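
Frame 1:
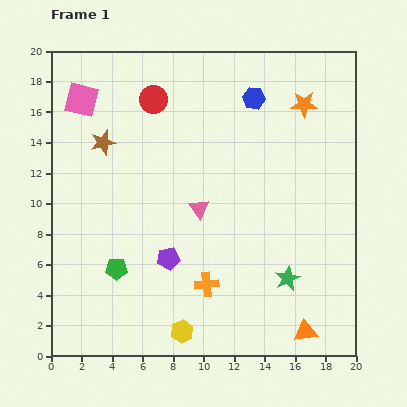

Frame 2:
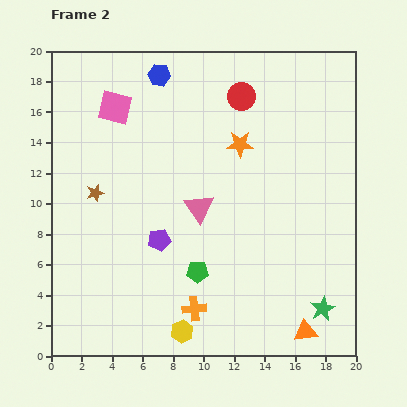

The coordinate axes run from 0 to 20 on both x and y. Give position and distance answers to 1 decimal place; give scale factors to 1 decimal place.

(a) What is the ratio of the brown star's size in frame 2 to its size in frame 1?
0.7×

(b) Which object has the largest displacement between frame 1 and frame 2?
the blue hexagon

(moved 6.4; next 5.8)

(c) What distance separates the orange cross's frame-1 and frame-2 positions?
1.8

The orange cross moved from (10.2, 4.7) to (9.4, 3.1), a distance of √(0.8² + 1.6²) ≈ 1.8.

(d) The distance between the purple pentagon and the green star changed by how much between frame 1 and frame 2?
+3.7

Distance in frame 1: 7.9. Distance in frame 2: 11.6.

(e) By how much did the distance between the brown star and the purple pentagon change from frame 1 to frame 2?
-3.5

Distance in frame 1: 8.7. Distance in frame 2: 5.2.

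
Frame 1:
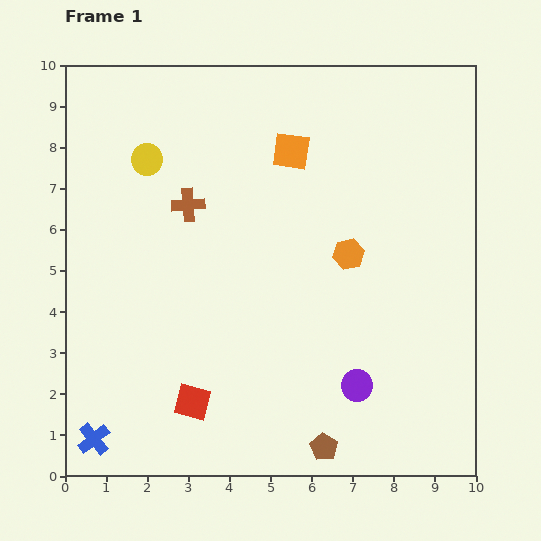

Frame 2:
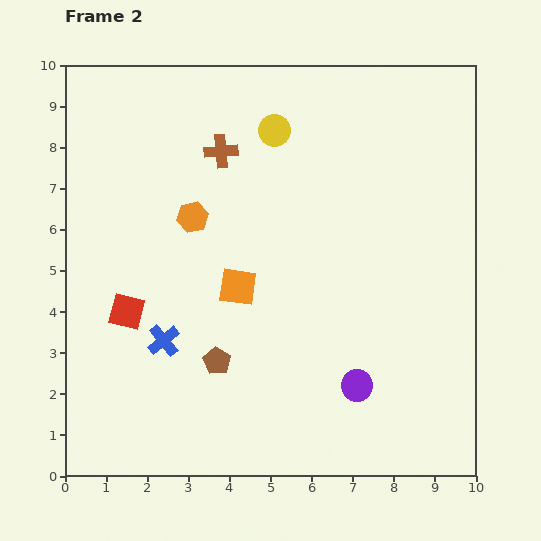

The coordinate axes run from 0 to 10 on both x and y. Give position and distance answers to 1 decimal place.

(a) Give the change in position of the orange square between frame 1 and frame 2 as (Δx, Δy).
(-1.3, -3.3)

The orange square was at (5.5, 7.9) in frame 1 and (4.2, 4.6) in frame 2.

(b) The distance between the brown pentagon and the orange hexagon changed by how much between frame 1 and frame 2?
-1.1

Distance in frame 1: 4.7. Distance in frame 2: 3.6.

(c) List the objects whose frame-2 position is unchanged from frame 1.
the purple circle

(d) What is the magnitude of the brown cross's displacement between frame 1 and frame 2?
1.5

The brown cross moved from (3.0, 6.6) to (3.8, 7.9), a distance of √(0.8² + 1.3²) ≈ 1.5.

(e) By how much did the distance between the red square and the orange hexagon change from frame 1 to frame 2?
-2.4

Distance in frame 1: 5.2. Distance in frame 2: 2.8.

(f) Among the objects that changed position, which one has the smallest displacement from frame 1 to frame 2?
the brown cross

(moved 1.5)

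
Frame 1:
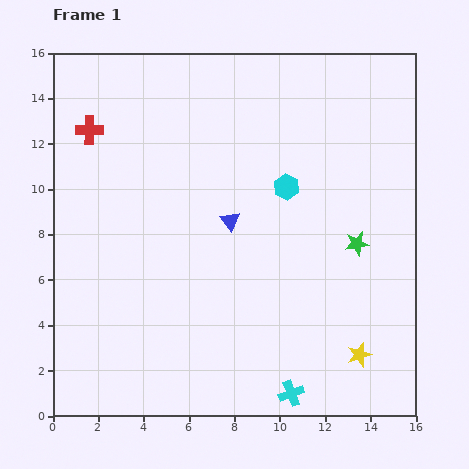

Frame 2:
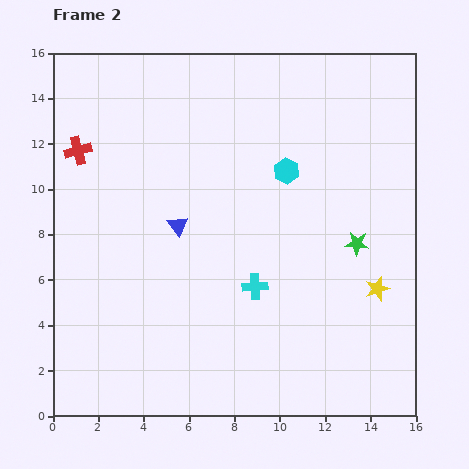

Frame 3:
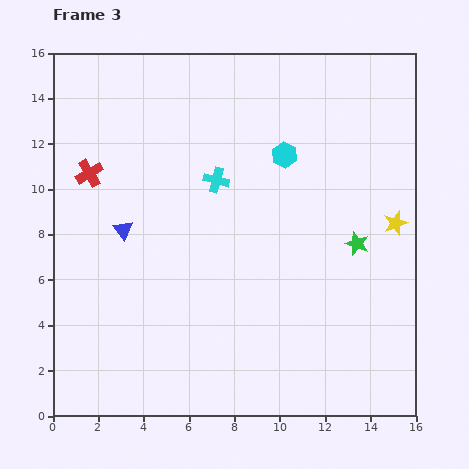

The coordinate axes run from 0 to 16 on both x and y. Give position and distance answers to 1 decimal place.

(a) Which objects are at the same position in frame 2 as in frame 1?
the green star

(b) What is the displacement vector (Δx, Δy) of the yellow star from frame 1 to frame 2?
(0.8, 2.9)

The yellow star was at (13.5, 2.7) in frame 1 and (14.3, 5.6) in frame 2.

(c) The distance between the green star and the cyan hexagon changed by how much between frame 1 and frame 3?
+1.0

Distance in frame 1: 4.0. Distance in frame 3: 5.0.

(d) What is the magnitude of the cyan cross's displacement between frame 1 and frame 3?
10.0

The cyan cross moved from (10.5, 1.0) to (7.2, 10.4), a distance of √(3.3² + 9.4²) ≈ 10.0.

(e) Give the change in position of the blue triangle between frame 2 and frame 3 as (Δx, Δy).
(-2.4, -0.2)

The blue triangle was at (5.5, 8.4) in frame 2 and (3.1, 8.2) in frame 3.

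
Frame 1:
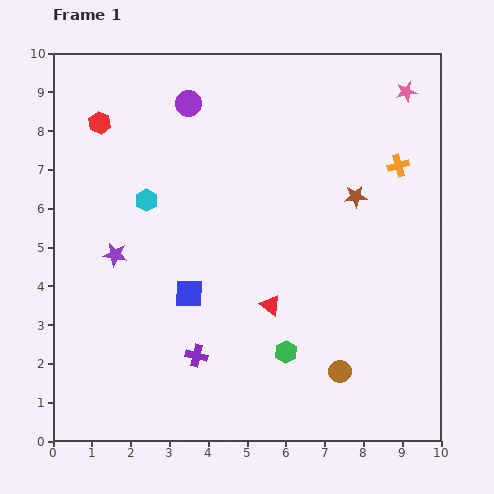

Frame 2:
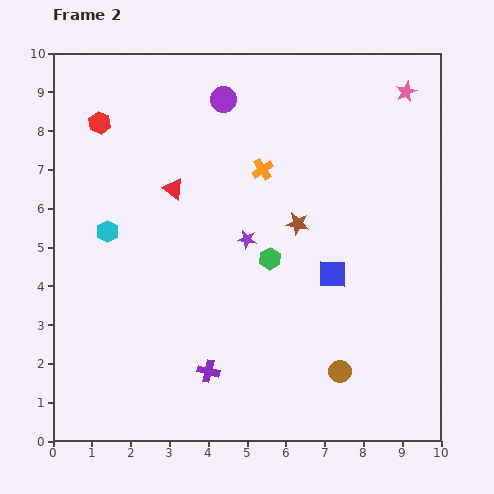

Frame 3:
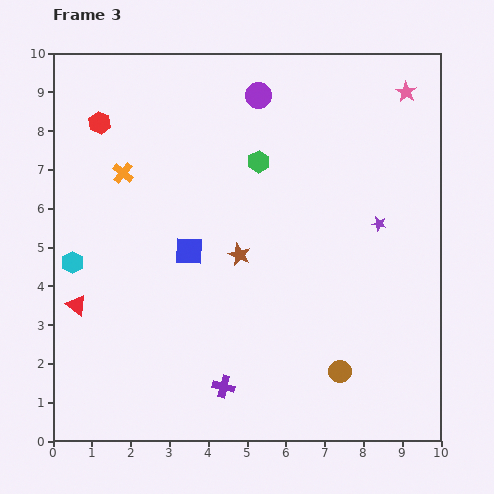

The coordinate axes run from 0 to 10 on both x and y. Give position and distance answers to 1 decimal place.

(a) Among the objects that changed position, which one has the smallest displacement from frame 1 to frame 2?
the purple cross

(moved 0.5)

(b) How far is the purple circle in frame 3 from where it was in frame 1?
1.8

The purple circle moved from (3.5, 8.7) to (5.3, 8.9), a distance of √(1.8² + 0.2²) ≈ 1.8.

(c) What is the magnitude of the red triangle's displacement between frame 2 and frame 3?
3.9

The red triangle moved from (3.1, 6.5) to (0.6, 3.5), a distance of √(2.5² + 3.0²) ≈ 3.9.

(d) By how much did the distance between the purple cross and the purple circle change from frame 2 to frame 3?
+0.6

Distance in frame 2: 7.0. Distance in frame 3: 7.6.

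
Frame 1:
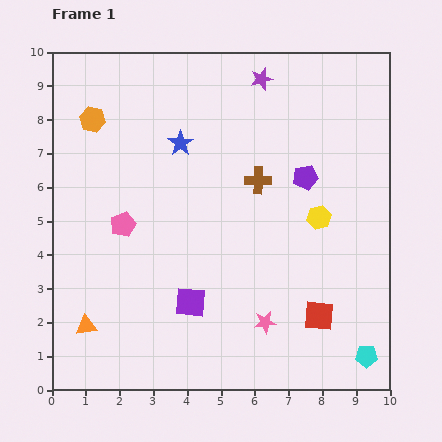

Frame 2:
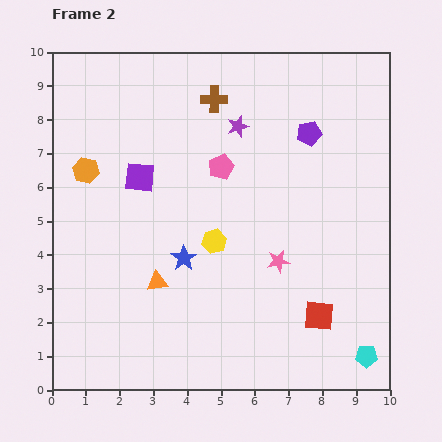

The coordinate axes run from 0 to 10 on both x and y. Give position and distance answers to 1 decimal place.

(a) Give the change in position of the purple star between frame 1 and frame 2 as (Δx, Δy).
(-0.7, -1.4)

The purple star was at (6.2, 9.2) in frame 1 and (5.5, 7.8) in frame 2.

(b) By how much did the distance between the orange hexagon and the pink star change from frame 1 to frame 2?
-1.6

Distance in frame 1: 7.9. Distance in frame 2: 6.3.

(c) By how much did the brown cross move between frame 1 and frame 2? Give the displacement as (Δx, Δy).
(-1.3, 2.4)

The brown cross was at (6.1, 6.2) in frame 1 and (4.8, 8.6) in frame 2.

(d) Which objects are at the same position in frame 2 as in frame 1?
the red square, the cyan pentagon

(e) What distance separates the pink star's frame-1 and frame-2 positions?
1.8

The pink star moved from (6.3, 2.0) to (6.7, 3.8), a distance of √(0.4² + 1.8²) ≈ 1.8.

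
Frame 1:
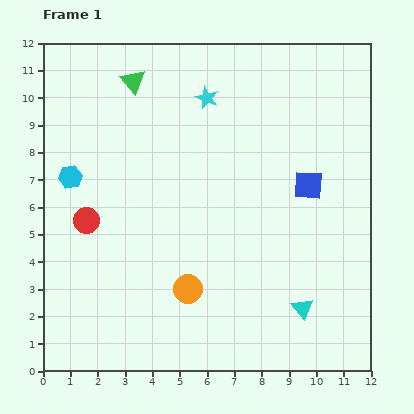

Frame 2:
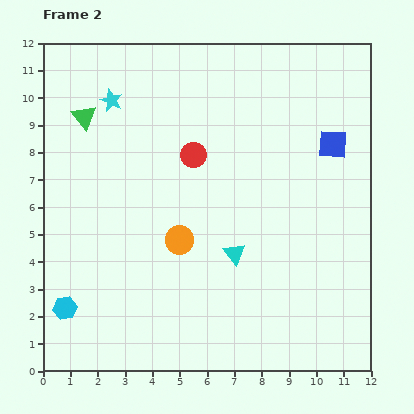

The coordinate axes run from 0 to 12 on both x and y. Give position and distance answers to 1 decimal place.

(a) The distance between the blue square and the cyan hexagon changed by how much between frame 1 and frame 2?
+2.8

Distance in frame 1: 8.7. Distance in frame 2: 11.5.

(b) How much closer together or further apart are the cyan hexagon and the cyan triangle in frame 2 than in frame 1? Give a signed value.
-3.3

Distance in frame 1: 9.8. Distance in frame 2: 6.5.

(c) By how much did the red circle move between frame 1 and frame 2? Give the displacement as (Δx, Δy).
(3.9, 2.4)

The red circle was at (1.6, 5.5) in frame 1 and (5.5, 7.9) in frame 2.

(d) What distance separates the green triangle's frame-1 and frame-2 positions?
2.2

The green triangle moved from (3.3, 10.6) to (1.5, 9.3), a distance of √(1.8² + 1.3²) ≈ 2.2.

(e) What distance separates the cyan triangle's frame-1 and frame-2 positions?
3.2

The cyan triangle moved from (9.5, 2.3) to (7.0, 4.3), a distance of √(2.5² + 2.0²) ≈ 3.2.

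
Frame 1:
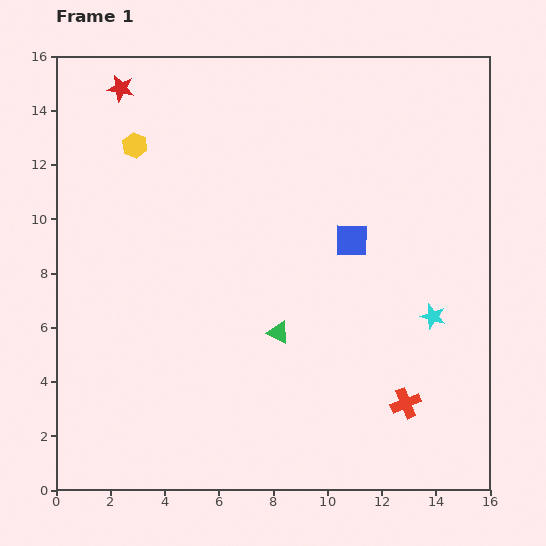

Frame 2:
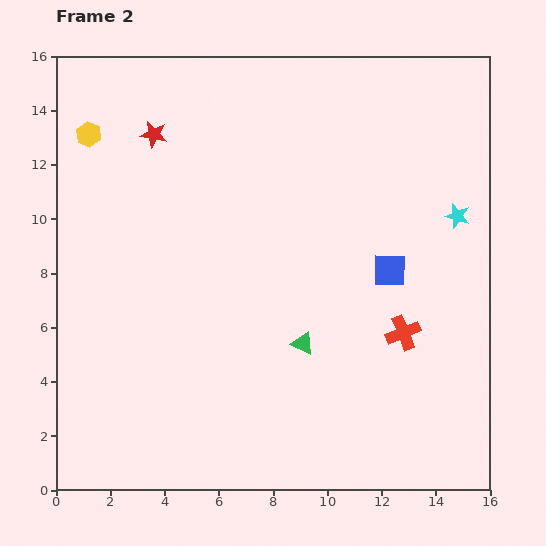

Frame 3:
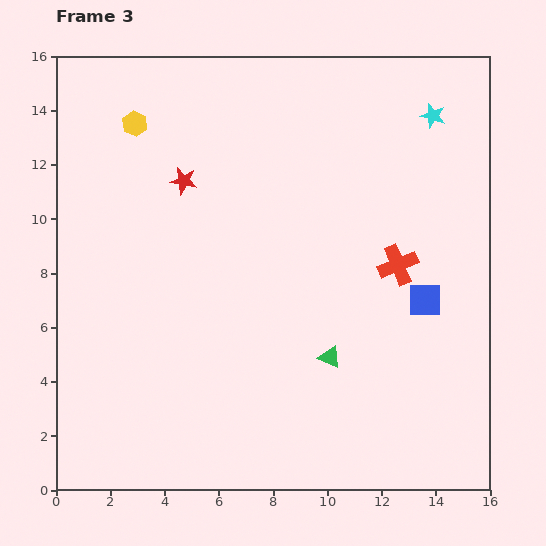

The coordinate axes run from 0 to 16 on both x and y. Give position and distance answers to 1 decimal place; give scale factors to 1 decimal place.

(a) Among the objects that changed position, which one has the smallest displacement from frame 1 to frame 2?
the green triangle

(moved 1.0)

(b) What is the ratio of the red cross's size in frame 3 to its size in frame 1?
1.3×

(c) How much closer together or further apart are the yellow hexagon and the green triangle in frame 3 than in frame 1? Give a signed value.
+2.5

Distance in frame 1: 8.7. Distance in frame 3: 11.2.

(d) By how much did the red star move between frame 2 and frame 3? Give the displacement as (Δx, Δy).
(1.1, -1.7)

The red star was at (3.6, 13.1) in frame 2 and (4.7, 11.4) in frame 3.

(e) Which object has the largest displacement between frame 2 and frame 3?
the cyan star

(moved 3.8; next 2.5)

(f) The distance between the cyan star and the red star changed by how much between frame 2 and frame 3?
-2.1

Distance in frame 2: 11.6. Distance in frame 3: 9.5.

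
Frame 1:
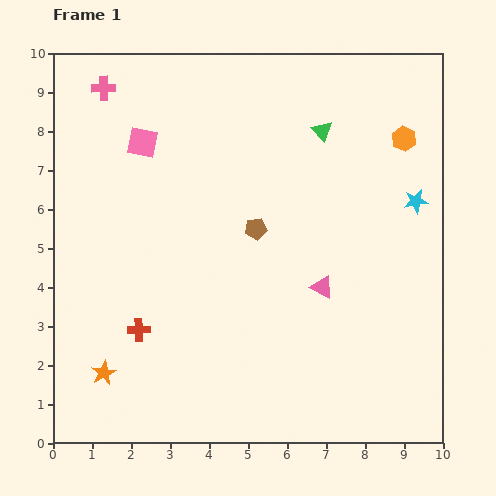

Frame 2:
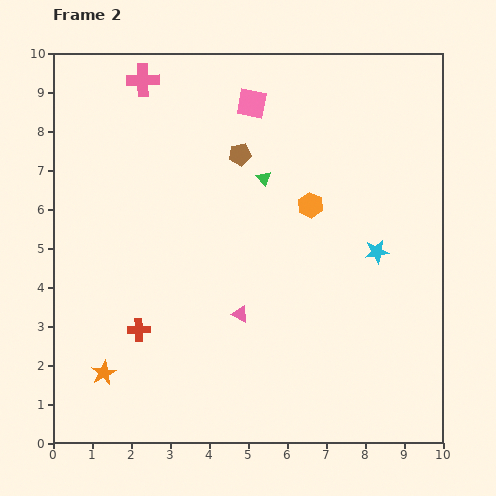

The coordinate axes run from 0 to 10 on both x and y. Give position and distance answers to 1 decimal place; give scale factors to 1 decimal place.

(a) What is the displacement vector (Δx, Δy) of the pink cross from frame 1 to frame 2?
(1.0, 0.2)

The pink cross was at (1.3, 9.1) in frame 1 and (2.3, 9.3) in frame 2.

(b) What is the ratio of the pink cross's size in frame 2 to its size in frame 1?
1.4×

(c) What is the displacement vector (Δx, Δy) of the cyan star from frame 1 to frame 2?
(-1.0, -1.3)

The cyan star was at (9.3, 6.2) in frame 1 and (8.3, 4.9) in frame 2.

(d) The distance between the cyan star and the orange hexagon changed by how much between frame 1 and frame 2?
+0.5

Distance in frame 1: 1.6. Distance in frame 2: 2.1.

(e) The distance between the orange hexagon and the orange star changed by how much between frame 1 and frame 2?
-3.0

Distance in frame 1: 9.8. Distance in frame 2: 6.8.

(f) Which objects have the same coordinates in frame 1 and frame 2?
the red cross, the orange star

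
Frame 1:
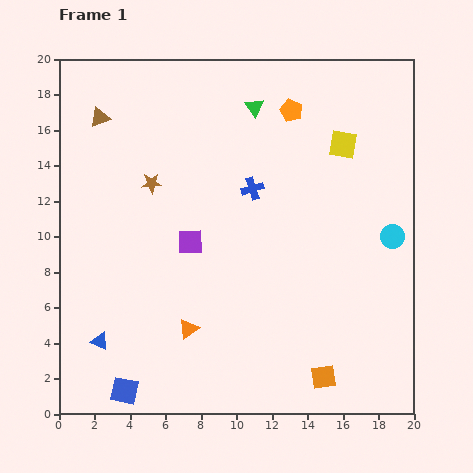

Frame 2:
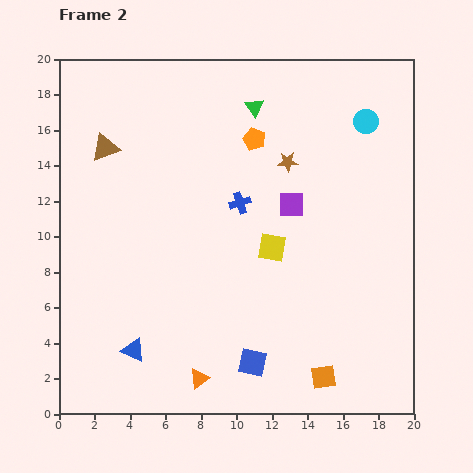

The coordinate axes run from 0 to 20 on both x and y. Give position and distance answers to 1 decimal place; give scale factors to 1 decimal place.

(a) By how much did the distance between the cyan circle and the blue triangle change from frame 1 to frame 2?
+0.9

Distance in frame 1: 17.5. Distance in frame 2: 18.4.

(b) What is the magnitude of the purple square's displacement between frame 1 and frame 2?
6.1

The purple square moved from (7.4, 9.7) to (13.1, 11.8), a distance of √(5.7² + 2.1²) ≈ 6.1.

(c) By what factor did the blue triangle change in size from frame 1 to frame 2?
1.4×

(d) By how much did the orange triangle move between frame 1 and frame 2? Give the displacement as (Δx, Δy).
(0.6, -2.8)

The orange triangle was at (7.3, 4.8) in frame 1 and (7.9, 2.0) in frame 2.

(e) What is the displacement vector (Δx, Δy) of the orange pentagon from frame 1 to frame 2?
(-2.1, -1.6)

The orange pentagon was at (13.1, 17.1) in frame 1 and (11.0, 15.5) in frame 2.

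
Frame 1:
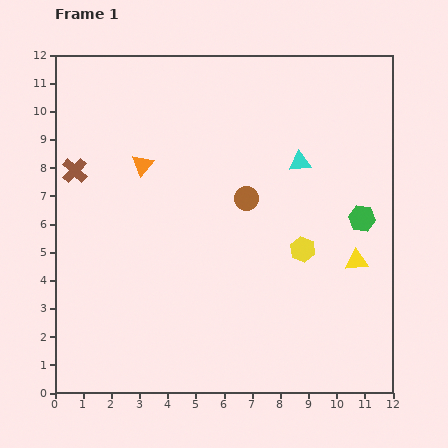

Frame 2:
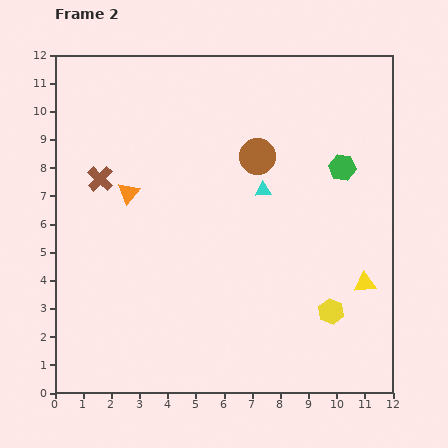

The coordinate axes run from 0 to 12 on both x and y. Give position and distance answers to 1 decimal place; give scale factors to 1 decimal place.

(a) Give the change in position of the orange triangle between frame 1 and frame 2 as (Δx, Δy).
(-0.5, -1.0)

The orange triangle was at (3.1, 8.1) in frame 1 and (2.6, 7.1) in frame 2.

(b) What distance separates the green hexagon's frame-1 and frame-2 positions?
1.9

The green hexagon moved from (10.9, 6.2) to (10.2, 8.0), a distance of √(0.7² + 1.8²) ≈ 1.9.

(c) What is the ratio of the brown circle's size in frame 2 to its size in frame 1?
1.5×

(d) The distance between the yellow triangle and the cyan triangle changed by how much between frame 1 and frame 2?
+0.9

Distance in frame 1: 4.0. Distance in frame 2: 4.9.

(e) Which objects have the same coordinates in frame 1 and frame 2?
none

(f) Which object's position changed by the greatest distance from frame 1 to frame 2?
the yellow hexagon

(moved 2.4; next 1.9)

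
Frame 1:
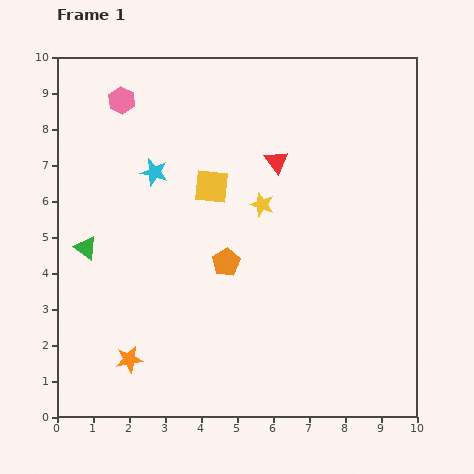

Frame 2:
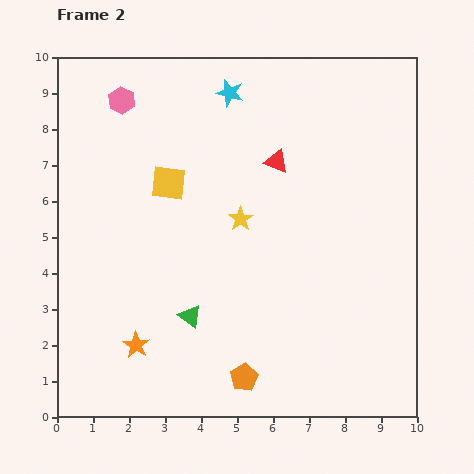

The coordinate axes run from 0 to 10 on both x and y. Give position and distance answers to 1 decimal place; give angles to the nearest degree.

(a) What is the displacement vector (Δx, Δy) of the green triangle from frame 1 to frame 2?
(2.9, -1.9)

The green triangle was at (0.8, 4.7) in frame 1 and (3.7, 2.8) in frame 2.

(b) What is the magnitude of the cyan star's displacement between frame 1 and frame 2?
3.0

The cyan star moved from (2.7, 6.8) to (4.8, 9.0), a distance of √(2.1² + 2.2²) ≈ 3.0.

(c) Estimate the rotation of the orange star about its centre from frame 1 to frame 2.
30° counter-clockwise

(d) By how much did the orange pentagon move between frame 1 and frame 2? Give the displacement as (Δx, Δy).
(0.5, -3.2)

The orange pentagon was at (4.7, 4.3) in frame 1 and (5.2, 1.1) in frame 2.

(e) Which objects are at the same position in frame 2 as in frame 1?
the red triangle, the pink hexagon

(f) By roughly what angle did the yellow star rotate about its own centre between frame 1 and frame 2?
19° clockwise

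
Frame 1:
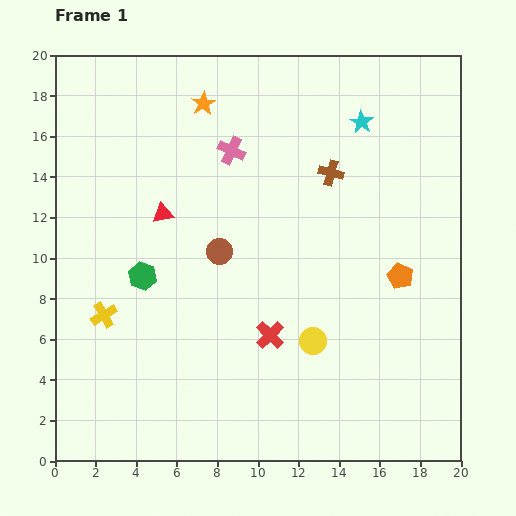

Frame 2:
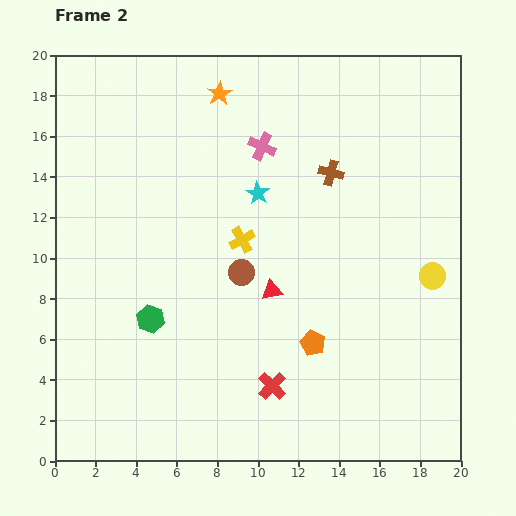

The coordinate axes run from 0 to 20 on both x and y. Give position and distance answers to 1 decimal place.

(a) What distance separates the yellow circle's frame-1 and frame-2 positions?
6.7

The yellow circle moved from (12.7, 5.9) to (18.6, 9.1), a distance of √(5.9² + 3.2²) ≈ 6.7.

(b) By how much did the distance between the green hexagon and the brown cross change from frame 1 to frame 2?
+0.8

Distance in frame 1: 10.6. Distance in frame 2: 11.4.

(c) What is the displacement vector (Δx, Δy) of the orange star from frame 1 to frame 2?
(0.8, 0.5)

The orange star was at (7.3, 17.6) in frame 1 and (8.1, 18.1) in frame 2.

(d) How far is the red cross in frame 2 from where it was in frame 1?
2.5

The red cross moved from (10.6, 6.2) to (10.7, 3.7), a distance of √(0.1² + 2.5²) ≈ 2.5.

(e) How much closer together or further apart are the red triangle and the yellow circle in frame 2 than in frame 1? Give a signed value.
-1.8

Distance in frame 1: 9.7. Distance in frame 2: 7.9.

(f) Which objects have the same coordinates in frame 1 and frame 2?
the brown cross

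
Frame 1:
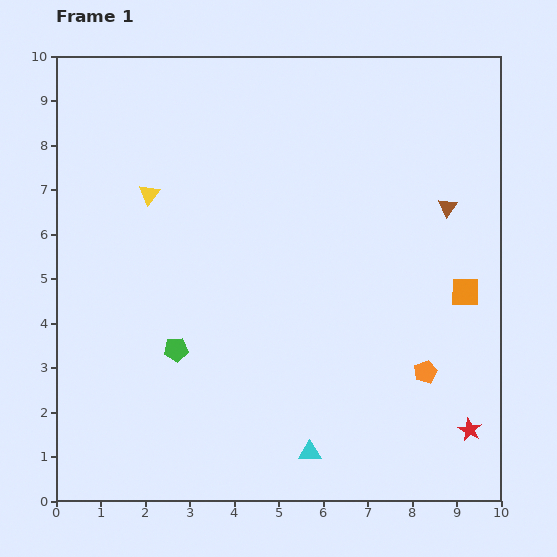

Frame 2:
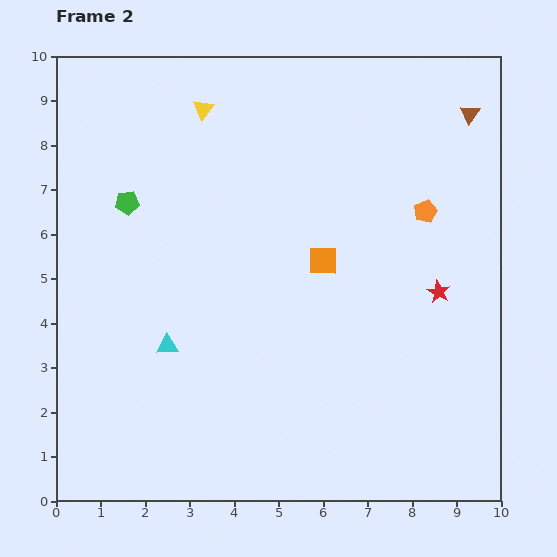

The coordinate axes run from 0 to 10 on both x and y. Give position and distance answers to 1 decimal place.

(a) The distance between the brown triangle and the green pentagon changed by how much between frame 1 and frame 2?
+1.1

Distance in frame 1: 6.9. Distance in frame 2: 8.0.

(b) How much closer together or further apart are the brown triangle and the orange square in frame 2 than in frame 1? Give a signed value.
+2.8

Distance in frame 1: 1.9. Distance in frame 2: 4.7.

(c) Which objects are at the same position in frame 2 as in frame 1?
none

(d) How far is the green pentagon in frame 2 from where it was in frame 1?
3.5

The green pentagon moved from (2.7, 3.4) to (1.6, 6.7), a distance of √(1.1² + 3.3²) ≈ 3.5.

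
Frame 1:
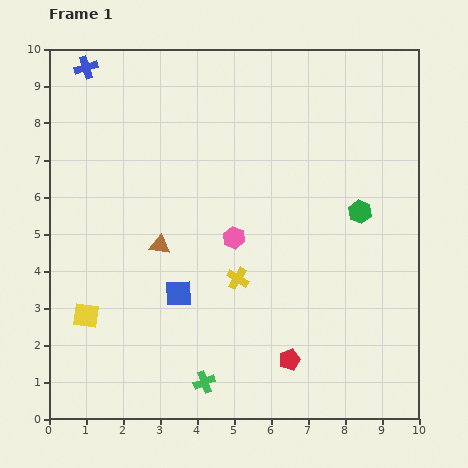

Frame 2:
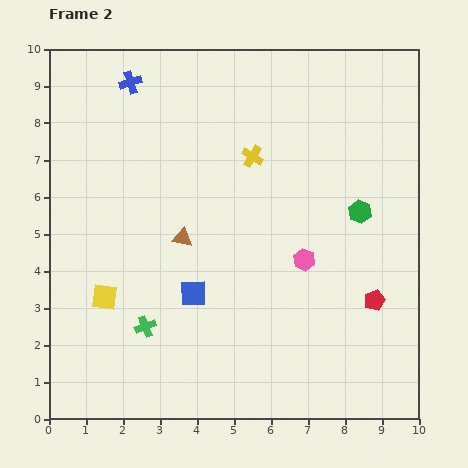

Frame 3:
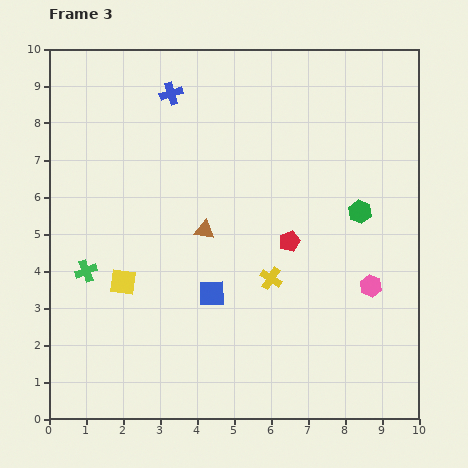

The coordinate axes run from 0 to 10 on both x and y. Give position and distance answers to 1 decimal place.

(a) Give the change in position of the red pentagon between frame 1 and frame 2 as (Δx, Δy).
(2.3, 1.6)

The red pentagon was at (6.5, 1.6) in frame 1 and (8.8, 3.2) in frame 2.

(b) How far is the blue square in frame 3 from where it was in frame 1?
0.9

The blue square moved from (3.5, 3.4) to (4.4, 3.4), a distance of √(0.9² + 0.0²) ≈ 0.9.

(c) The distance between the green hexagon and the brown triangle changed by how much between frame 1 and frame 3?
-1.3

Distance in frame 1: 5.5. Distance in frame 3: 4.2.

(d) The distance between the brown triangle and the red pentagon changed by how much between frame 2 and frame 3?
-3.2

Distance in frame 2: 5.5. Distance in frame 3: 2.3.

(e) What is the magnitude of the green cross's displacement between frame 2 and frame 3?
2.2

The green cross moved from (2.6, 2.5) to (1.0, 4.0), a distance of √(1.6² + 1.5²) ≈ 2.2.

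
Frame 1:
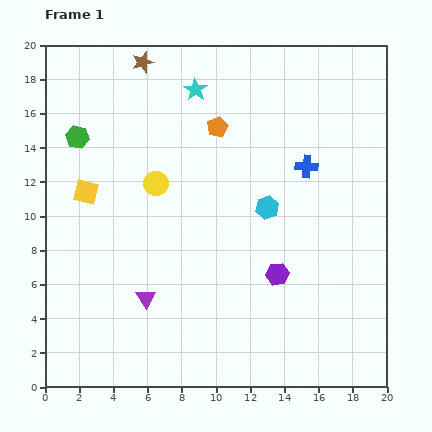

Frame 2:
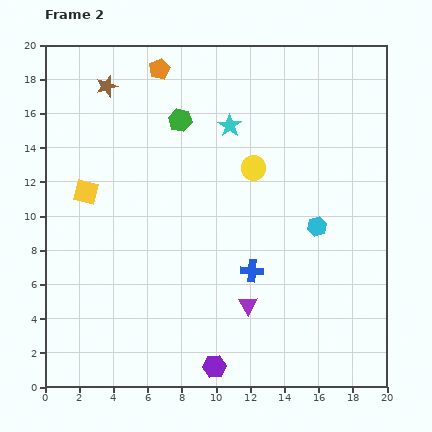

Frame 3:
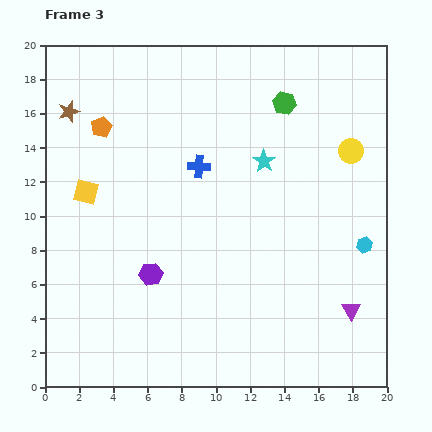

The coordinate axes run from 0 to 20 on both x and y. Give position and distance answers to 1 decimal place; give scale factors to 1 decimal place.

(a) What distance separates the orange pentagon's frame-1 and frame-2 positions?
4.8

The orange pentagon moved from (10.1, 15.2) to (6.7, 18.6), a distance of √(3.4² + 3.4²) ≈ 4.8.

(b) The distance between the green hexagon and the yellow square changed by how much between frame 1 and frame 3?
+9.5

Distance in frame 1: 3.2. Distance in frame 3: 12.7.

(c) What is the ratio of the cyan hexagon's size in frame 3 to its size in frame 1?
0.7×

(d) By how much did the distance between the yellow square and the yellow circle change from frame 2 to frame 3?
+5.8

Distance in frame 2: 9.9. Distance in frame 3: 15.7.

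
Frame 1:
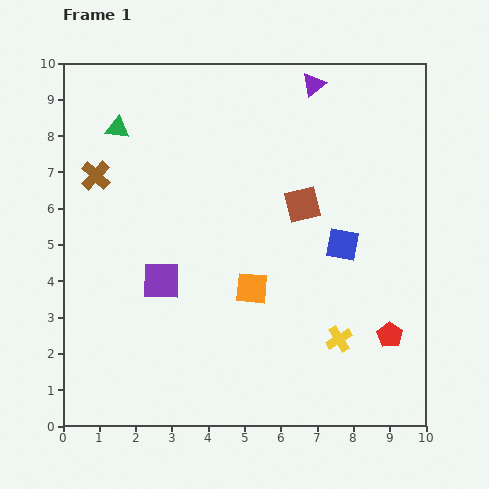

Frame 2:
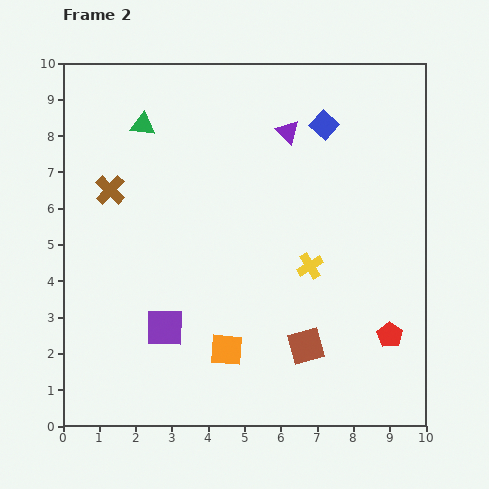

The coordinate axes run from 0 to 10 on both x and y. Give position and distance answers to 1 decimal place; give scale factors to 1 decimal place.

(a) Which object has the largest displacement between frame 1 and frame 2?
the brown square

(moved 3.9; next 3.3)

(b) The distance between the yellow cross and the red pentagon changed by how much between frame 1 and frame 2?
+1.5

Distance in frame 1: 1.4. Distance in frame 2: 2.9.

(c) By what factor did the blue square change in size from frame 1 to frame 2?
0.8×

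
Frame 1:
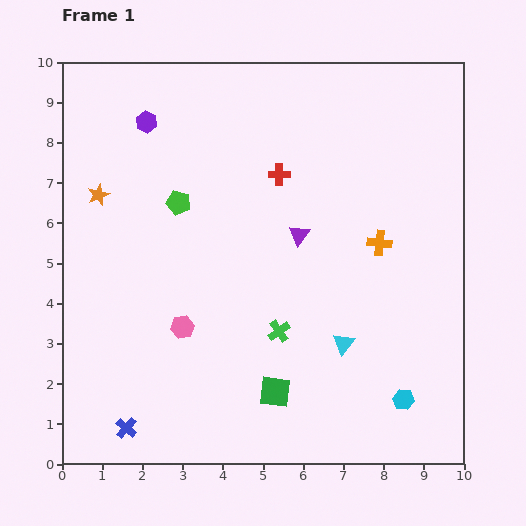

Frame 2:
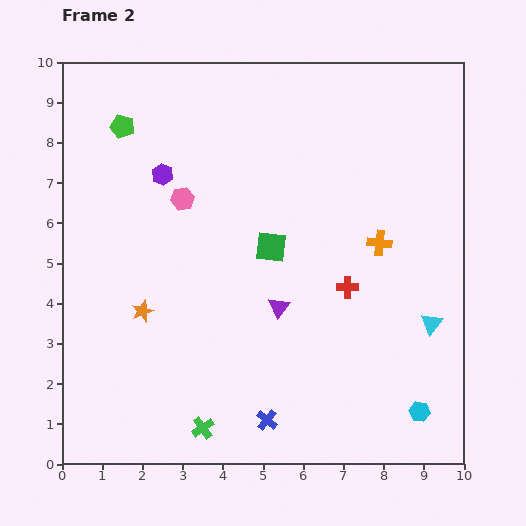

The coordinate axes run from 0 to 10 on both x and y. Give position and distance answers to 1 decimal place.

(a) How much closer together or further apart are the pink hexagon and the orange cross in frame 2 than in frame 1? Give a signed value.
-0.3

Distance in frame 1: 5.3. Distance in frame 2: 5.0.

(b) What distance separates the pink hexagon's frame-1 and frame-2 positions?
3.2

The pink hexagon moved from (3.0, 3.4) to (3.0, 6.6), a distance of √(0.0² + 3.2²) ≈ 3.2.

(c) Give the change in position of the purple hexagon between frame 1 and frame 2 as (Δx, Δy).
(0.4, -1.3)

The purple hexagon was at (2.1, 8.5) in frame 1 and (2.5, 7.2) in frame 2.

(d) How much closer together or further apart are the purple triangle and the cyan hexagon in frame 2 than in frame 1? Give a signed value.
-0.5

Distance in frame 1: 4.9. Distance in frame 2: 4.4.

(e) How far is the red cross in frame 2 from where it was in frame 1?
3.3

The red cross moved from (5.4, 7.2) to (7.1, 4.4), a distance of √(1.7² + 2.8²) ≈ 3.3.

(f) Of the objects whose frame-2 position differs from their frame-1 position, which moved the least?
the cyan hexagon

(moved 0.5)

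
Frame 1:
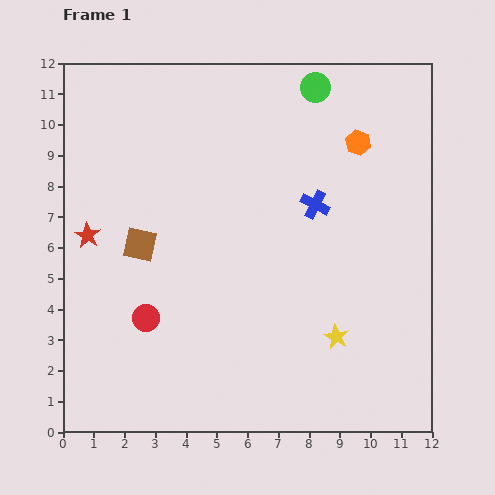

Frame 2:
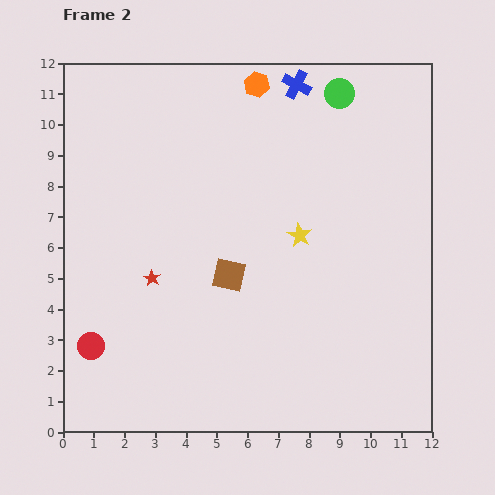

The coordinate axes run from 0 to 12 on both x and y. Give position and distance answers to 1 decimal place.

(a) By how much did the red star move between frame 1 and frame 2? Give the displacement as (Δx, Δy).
(2.1, -1.4)

The red star was at (0.8, 6.4) in frame 1 and (2.9, 5.0) in frame 2.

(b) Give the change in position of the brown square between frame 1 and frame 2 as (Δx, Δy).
(2.9, -1.0)

The brown square was at (2.5, 6.1) in frame 1 and (5.4, 5.1) in frame 2.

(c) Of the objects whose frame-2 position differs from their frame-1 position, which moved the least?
the green circle

(moved 0.8)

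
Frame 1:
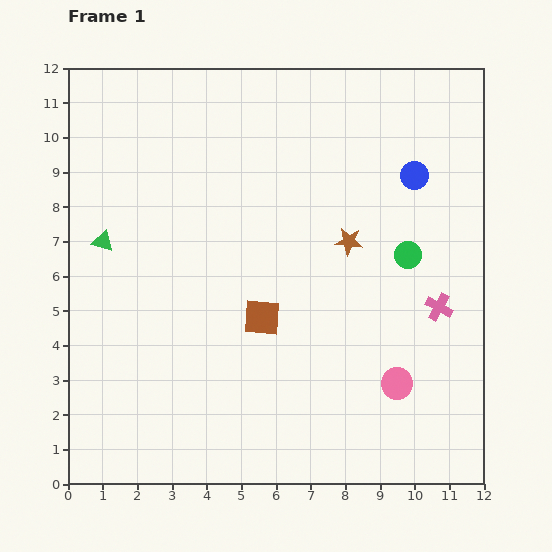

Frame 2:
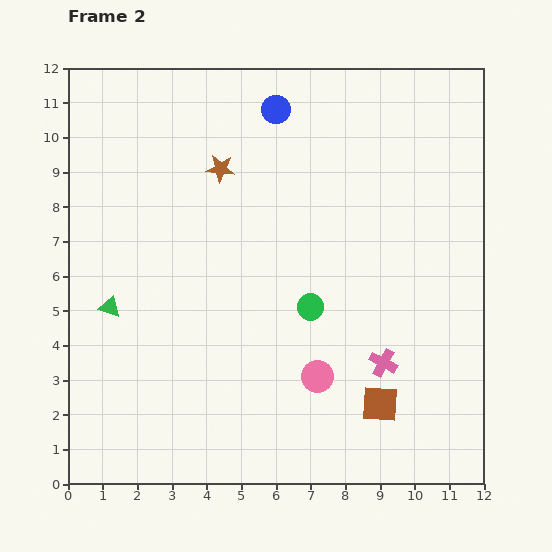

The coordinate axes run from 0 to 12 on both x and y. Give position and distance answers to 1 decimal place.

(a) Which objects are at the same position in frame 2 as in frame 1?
none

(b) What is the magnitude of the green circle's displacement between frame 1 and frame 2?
3.2

The green circle moved from (9.8, 6.6) to (7.0, 5.1), a distance of √(2.8² + 1.5²) ≈ 3.2.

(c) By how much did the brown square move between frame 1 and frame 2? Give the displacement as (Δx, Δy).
(3.4, -2.5)

The brown square was at (5.6, 4.8) in frame 1 and (9.0, 2.3) in frame 2.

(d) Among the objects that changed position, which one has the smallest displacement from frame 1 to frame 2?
the green triangle

(moved 1.9)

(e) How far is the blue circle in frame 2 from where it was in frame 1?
4.4

The blue circle moved from (10.0, 8.9) to (6.0, 10.8), a distance of √(4.0² + 1.9²) ≈ 4.4.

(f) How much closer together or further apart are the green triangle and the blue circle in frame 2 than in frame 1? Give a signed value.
-1.7

Distance in frame 1: 9.2. Distance in frame 2: 7.5.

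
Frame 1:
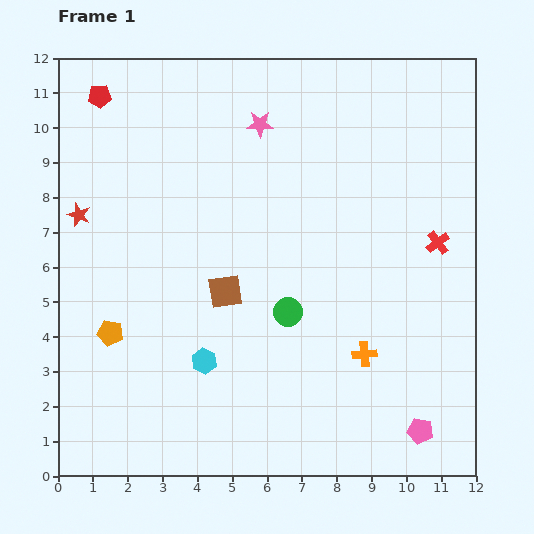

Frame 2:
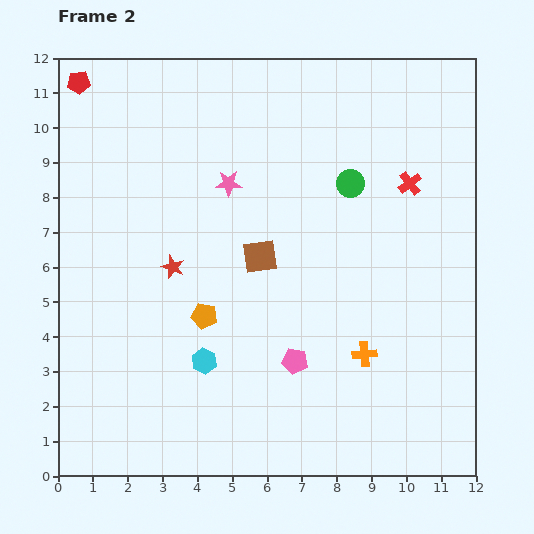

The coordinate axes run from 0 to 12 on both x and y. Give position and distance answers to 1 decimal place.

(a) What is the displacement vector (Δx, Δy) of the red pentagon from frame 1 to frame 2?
(-0.6, 0.4)

The red pentagon was at (1.2, 10.9) in frame 1 and (0.6, 11.3) in frame 2.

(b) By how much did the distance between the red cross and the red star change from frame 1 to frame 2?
-3.1

Distance in frame 1: 10.3. Distance in frame 2: 7.2.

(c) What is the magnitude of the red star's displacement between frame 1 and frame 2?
3.1

The red star moved from (0.6, 7.5) to (3.3, 6.0), a distance of √(2.7² + 1.5²) ≈ 3.1.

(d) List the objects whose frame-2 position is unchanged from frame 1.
the cyan hexagon, the orange cross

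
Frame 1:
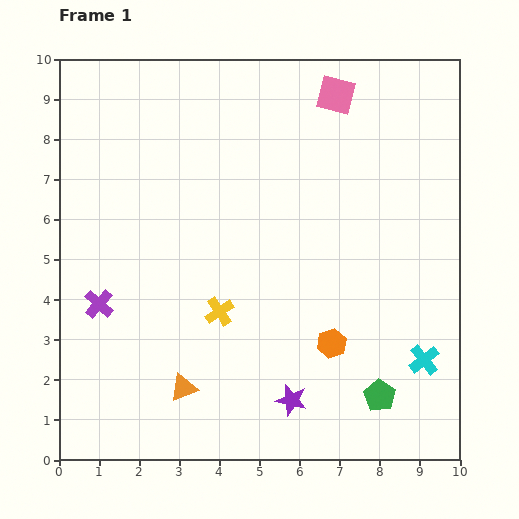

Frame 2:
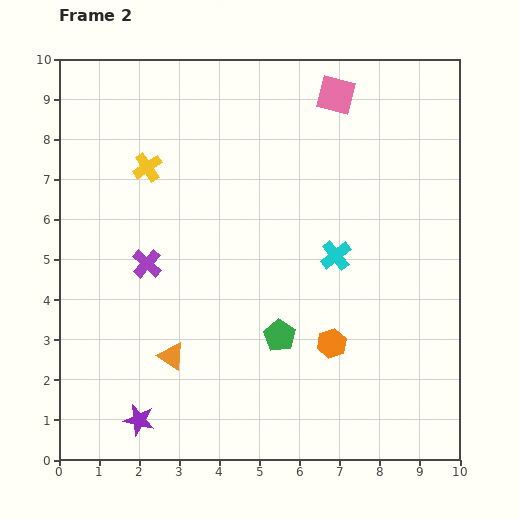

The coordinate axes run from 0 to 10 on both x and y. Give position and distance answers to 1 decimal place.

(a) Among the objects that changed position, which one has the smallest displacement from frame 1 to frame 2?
the orange triangle

(moved 0.9)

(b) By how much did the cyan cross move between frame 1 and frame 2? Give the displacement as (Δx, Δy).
(-2.2, 2.6)

The cyan cross was at (9.1, 2.5) in frame 1 and (6.9, 5.1) in frame 2.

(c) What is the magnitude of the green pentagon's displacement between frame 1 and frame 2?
2.9

The green pentagon moved from (8.0, 1.6) to (5.5, 3.1), a distance of √(2.5² + 1.5²) ≈ 2.9.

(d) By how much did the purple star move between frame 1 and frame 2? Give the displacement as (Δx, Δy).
(-3.8, -0.5)

The purple star was at (5.8, 1.5) in frame 1 and (2.0, 1.0) in frame 2.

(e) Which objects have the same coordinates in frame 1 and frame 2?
the orange hexagon, the pink square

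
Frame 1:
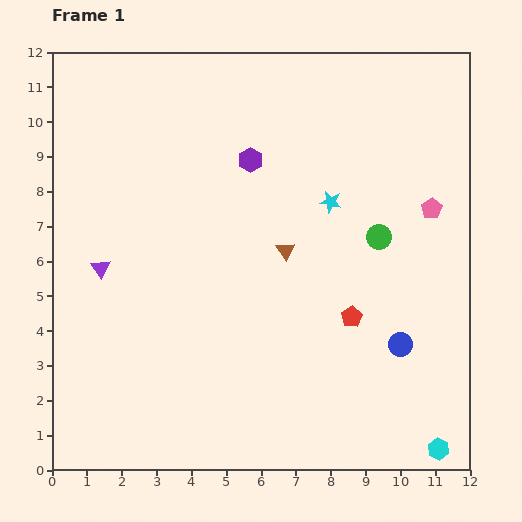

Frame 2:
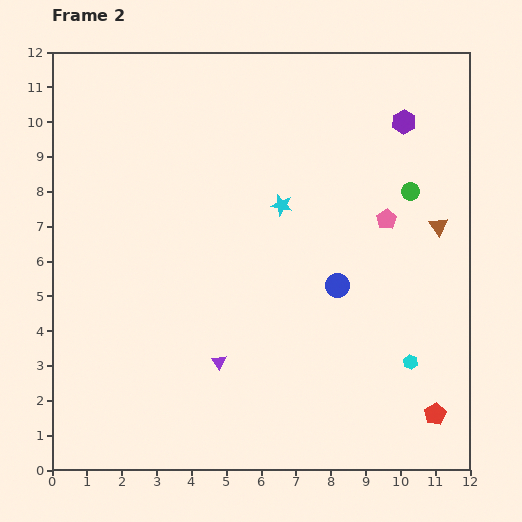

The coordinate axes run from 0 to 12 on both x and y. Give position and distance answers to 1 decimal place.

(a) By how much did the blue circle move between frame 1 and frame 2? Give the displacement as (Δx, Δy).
(-1.8, 1.7)

The blue circle was at (10.0, 3.6) in frame 1 and (8.2, 5.3) in frame 2.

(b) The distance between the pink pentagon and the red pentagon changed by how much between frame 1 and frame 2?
+1.9

Distance in frame 1: 3.9. Distance in frame 2: 5.8.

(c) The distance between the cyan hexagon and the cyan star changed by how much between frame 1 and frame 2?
-1.9

Distance in frame 1: 7.7. Distance in frame 2: 5.8.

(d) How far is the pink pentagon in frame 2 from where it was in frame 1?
1.3

The pink pentagon moved from (10.9, 7.5) to (9.6, 7.2), a distance of √(1.3² + 0.3²) ≈ 1.3.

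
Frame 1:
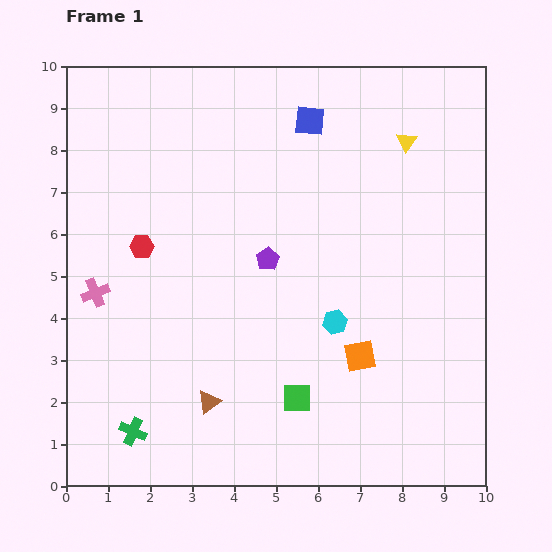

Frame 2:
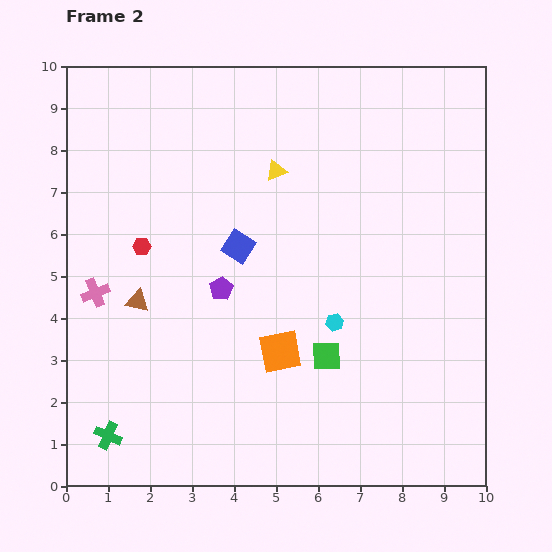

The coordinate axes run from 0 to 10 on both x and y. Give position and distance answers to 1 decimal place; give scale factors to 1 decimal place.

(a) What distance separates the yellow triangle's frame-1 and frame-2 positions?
3.2

The yellow triangle moved from (8.1, 8.2) to (5.0, 7.5), a distance of √(3.1² + 0.7²) ≈ 3.2.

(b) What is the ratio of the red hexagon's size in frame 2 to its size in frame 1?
0.8×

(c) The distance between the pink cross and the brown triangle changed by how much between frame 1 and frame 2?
-2.7

Distance in frame 1: 3.7. Distance in frame 2: 1.0.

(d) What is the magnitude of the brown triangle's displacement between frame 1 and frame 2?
2.9

The brown triangle moved from (3.4, 2.0) to (1.7, 4.4), a distance of √(1.7² + 2.4²) ≈ 2.9.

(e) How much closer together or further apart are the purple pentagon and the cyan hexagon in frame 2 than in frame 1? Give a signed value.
+0.6

Distance in frame 1: 2.2. Distance in frame 2: 2.8.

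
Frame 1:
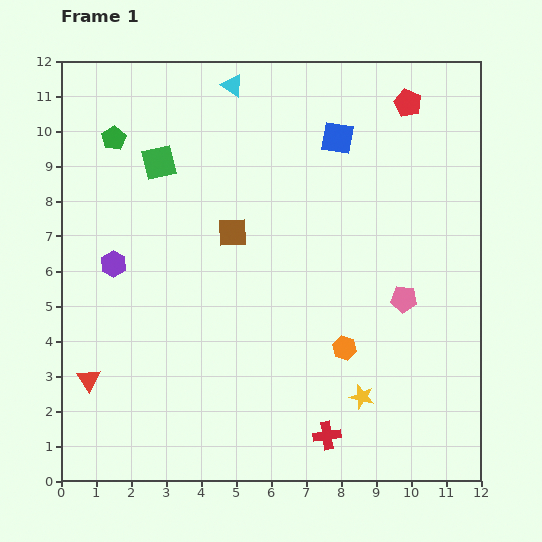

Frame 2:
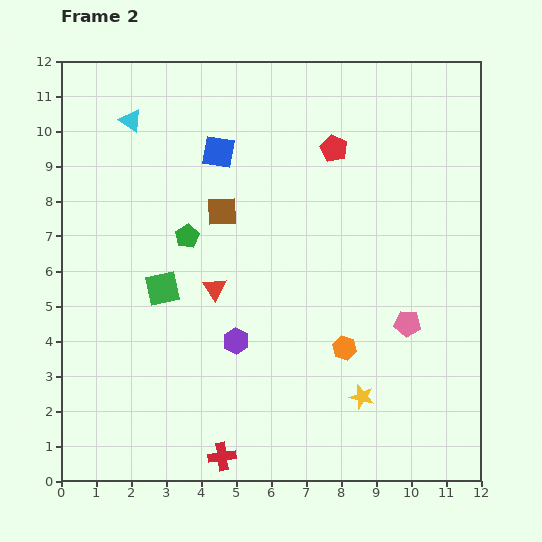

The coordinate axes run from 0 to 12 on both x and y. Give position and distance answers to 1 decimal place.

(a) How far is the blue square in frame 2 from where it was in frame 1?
3.4

The blue square moved from (7.9, 9.8) to (4.5, 9.4), a distance of √(3.4² + 0.4²) ≈ 3.4.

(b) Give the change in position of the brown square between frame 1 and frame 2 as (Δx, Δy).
(-0.3, 0.6)

The brown square was at (4.9, 7.1) in frame 1 and (4.6, 7.7) in frame 2.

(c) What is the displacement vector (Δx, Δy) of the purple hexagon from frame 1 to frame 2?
(3.5, -2.2)

The purple hexagon was at (1.5, 6.2) in frame 1 and (5.0, 4.0) in frame 2.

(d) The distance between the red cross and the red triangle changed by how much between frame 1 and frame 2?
-2.2

Distance in frame 1: 7.0. Distance in frame 2: 4.8.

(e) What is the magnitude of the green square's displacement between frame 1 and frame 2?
3.6

The green square moved from (2.8, 9.1) to (2.9, 5.5), a distance of √(0.1² + 3.6²) ≈ 3.6.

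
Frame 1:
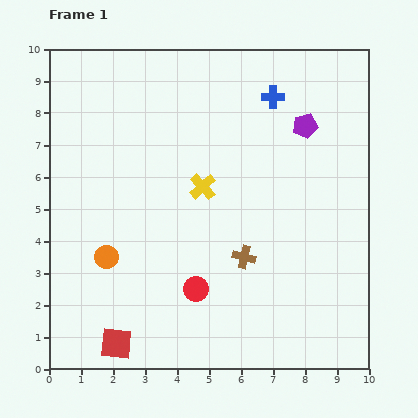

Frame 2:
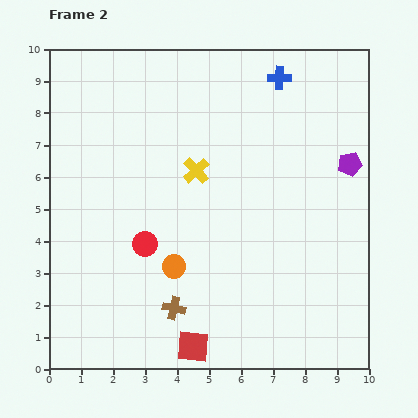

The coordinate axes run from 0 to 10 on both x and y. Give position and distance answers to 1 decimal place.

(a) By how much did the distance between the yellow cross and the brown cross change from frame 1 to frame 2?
+1.8

Distance in frame 1: 2.6. Distance in frame 2: 4.4.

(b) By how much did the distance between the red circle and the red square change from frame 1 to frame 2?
+0.5

Distance in frame 1: 3.0. Distance in frame 2: 3.5.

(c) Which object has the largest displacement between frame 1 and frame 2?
the brown cross

(moved 2.7; next 2.4)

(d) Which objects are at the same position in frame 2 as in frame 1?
none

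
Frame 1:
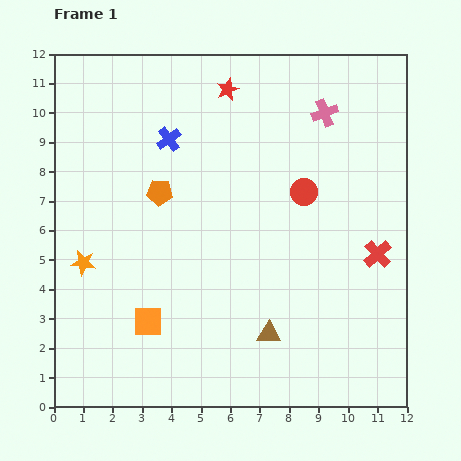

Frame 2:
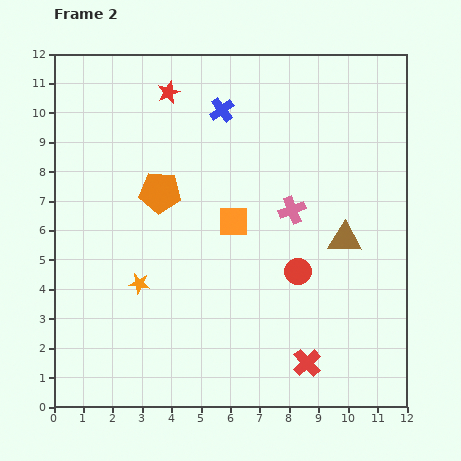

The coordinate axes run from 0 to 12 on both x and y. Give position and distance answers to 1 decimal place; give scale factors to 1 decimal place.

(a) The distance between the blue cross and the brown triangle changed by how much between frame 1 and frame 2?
-1.3

Distance in frame 1: 7.4. Distance in frame 2: 6.1.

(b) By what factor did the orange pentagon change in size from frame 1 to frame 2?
1.6×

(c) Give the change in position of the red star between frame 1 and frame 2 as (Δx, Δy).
(-2.0, -0.1)

The red star was at (5.9, 10.8) in frame 1 and (3.9, 10.7) in frame 2.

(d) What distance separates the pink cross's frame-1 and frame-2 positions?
3.5

The pink cross moved from (9.2, 10.0) to (8.1, 6.7), a distance of √(1.1² + 3.3²) ≈ 3.5.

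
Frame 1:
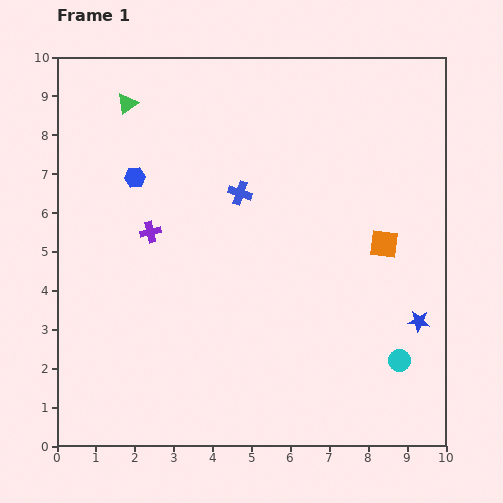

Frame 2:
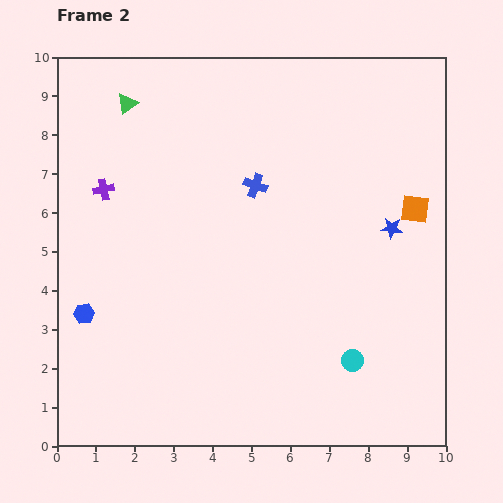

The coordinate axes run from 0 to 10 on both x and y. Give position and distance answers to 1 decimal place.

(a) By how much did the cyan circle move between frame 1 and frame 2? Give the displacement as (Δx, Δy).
(-1.2, 0.0)

The cyan circle was at (8.8, 2.2) in frame 1 and (7.6, 2.2) in frame 2.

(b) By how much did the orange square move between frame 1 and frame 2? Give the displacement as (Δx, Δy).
(0.8, 0.9)

The orange square was at (8.4, 5.2) in frame 1 and (9.2, 6.1) in frame 2.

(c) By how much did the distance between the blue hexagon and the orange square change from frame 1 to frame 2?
+2.3

Distance in frame 1: 6.6. Distance in frame 2: 8.9.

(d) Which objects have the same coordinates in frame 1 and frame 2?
the green triangle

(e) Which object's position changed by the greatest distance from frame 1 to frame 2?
the blue hexagon

(moved 3.7; next 2.5)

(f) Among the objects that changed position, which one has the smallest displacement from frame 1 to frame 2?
the blue cross

(moved 0.4)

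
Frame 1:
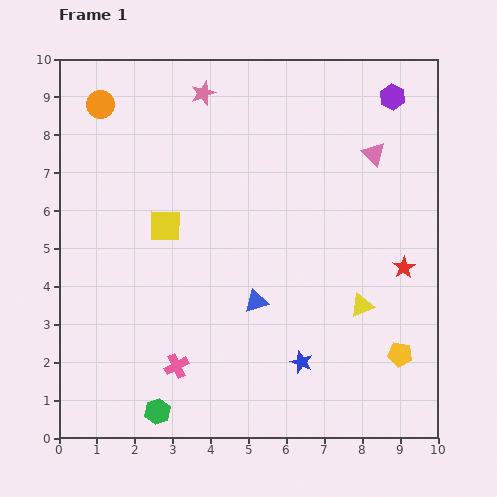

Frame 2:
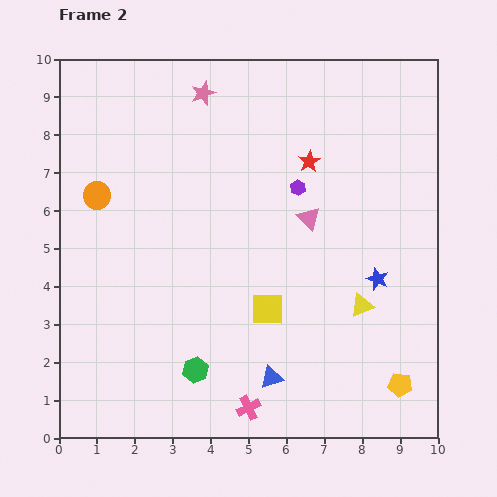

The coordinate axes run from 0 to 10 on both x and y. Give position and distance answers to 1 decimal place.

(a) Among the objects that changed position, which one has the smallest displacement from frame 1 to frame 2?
the yellow pentagon

(moved 0.8)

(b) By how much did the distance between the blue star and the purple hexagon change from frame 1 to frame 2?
-4.2

Distance in frame 1: 7.4. Distance in frame 2: 3.2.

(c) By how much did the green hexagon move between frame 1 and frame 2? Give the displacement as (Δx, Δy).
(1.0, 1.1)

The green hexagon was at (2.6, 0.7) in frame 1 and (3.6, 1.8) in frame 2.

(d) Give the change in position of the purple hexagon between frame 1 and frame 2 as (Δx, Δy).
(-2.5, -2.4)

The purple hexagon was at (8.8, 9.0) in frame 1 and (6.3, 6.6) in frame 2.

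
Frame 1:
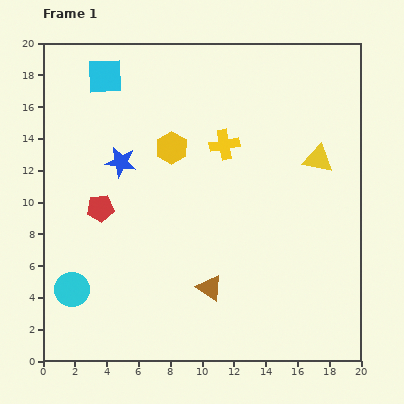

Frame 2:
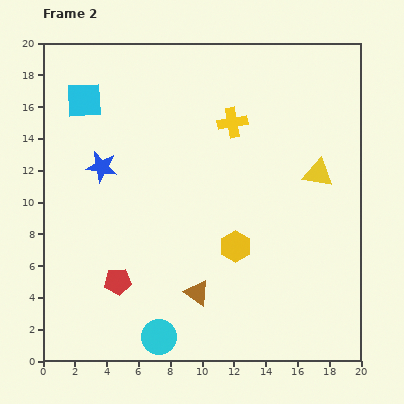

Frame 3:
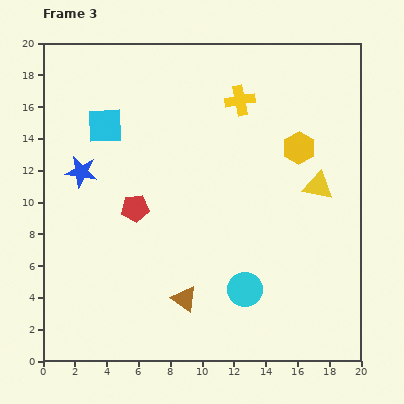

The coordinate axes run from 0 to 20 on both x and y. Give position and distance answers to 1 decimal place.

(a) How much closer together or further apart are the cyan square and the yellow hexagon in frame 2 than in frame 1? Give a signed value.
+7.0

Distance in frame 1: 6.2. Distance in frame 2: 13.2.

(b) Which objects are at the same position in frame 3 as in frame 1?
none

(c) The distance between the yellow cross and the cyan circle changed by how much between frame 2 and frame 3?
-2.4

Distance in frame 2: 14.3. Distance in frame 3: 11.9.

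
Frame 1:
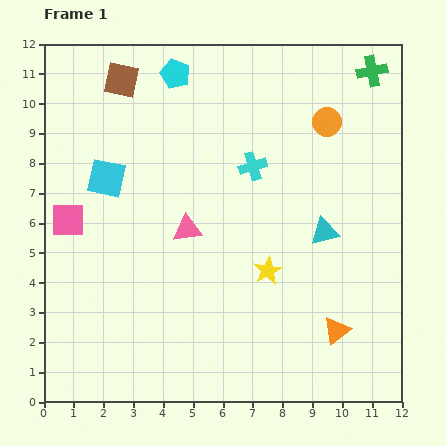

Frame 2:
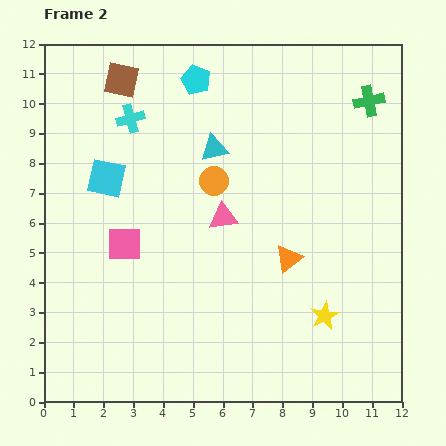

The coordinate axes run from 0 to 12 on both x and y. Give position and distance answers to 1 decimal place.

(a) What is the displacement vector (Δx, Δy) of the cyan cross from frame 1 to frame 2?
(-4.1, 1.6)

The cyan cross was at (7.0, 7.9) in frame 1 and (2.9, 9.5) in frame 2.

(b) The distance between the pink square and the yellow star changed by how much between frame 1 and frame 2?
+0.2

Distance in frame 1: 6.9. Distance in frame 2: 7.1.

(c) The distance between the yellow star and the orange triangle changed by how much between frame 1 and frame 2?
-0.8

Distance in frame 1: 3.0. Distance in frame 2: 2.2.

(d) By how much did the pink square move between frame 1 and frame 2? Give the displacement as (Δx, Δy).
(1.9, -0.8)

The pink square was at (0.8, 6.1) in frame 1 and (2.7, 5.3) in frame 2.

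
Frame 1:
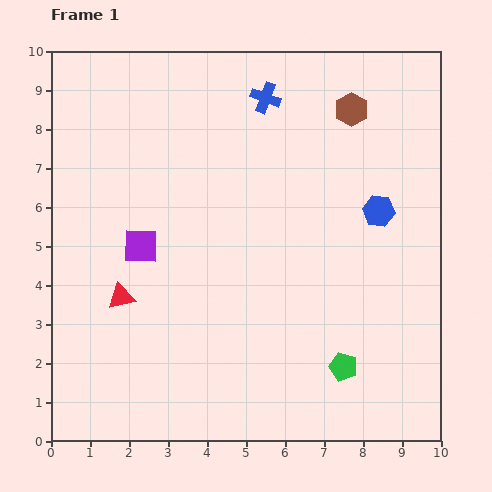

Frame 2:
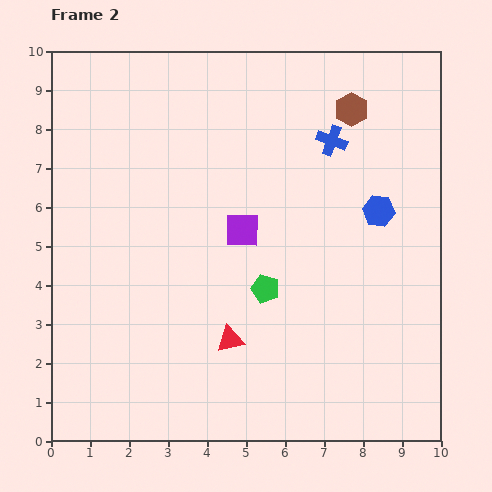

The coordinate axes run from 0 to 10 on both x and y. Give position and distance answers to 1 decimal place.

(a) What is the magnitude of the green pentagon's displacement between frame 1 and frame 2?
2.8

The green pentagon moved from (7.5, 1.9) to (5.5, 3.9), a distance of √(2.0² + 2.0²) ≈ 2.8.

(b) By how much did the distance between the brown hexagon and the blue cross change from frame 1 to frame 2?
-1.3

Distance in frame 1: 2.2. Distance in frame 2: 0.9.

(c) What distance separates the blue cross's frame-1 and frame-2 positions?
2.0

The blue cross moved from (5.5, 8.8) to (7.2, 7.7), a distance of √(1.7² + 1.1²) ≈ 2.0.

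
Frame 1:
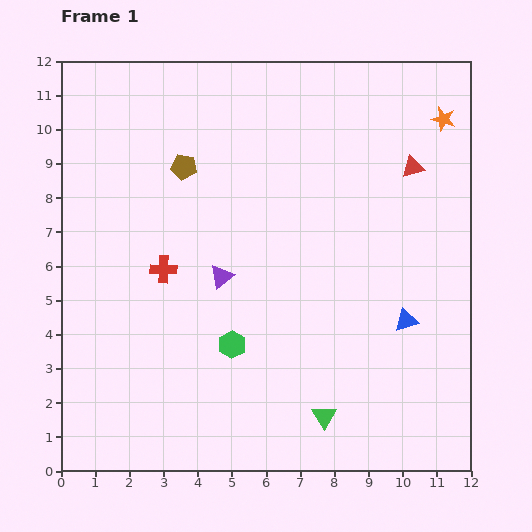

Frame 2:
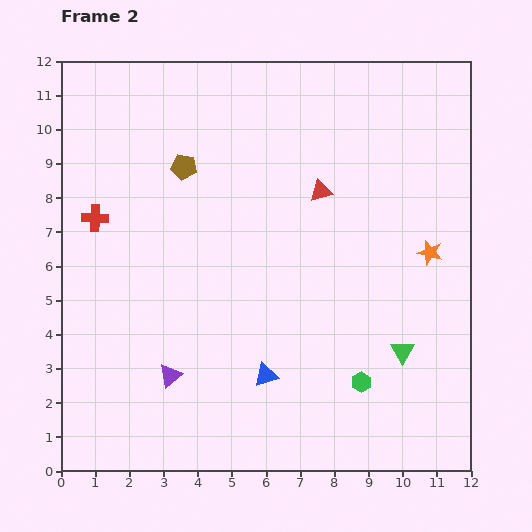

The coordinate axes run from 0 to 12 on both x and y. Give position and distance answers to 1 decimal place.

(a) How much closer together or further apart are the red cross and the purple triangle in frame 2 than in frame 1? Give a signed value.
+3.4

Distance in frame 1: 1.7. Distance in frame 2: 5.1.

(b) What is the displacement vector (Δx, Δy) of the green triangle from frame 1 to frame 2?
(2.3, 1.9)

The green triangle was at (7.7, 1.6) in frame 1 and (10.0, 3.5) in frame 2.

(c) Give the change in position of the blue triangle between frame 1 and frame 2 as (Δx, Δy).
(-4.1, -1.6)

The blue triangle was at (10.1, 4.4) in frame 1 and (6.0, 2.8) in frame 2.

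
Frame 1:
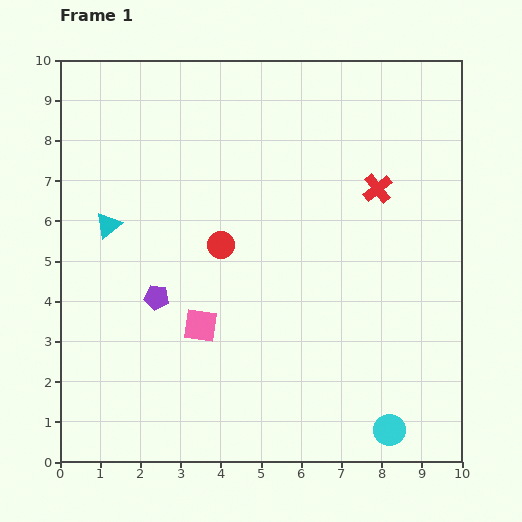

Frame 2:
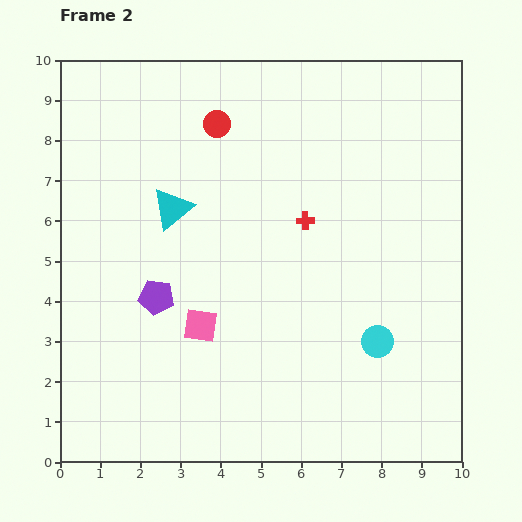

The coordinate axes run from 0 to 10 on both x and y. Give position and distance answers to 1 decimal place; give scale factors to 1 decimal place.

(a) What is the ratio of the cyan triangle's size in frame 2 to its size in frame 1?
1.6×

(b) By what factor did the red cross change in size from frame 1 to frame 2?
0.6×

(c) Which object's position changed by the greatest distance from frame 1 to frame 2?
the red circle

(moved 3.0; next 2.2)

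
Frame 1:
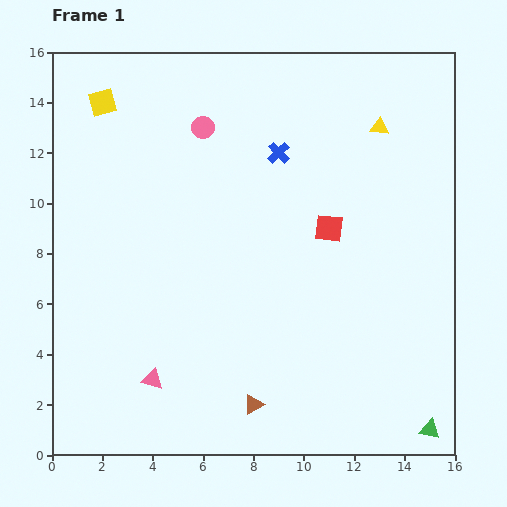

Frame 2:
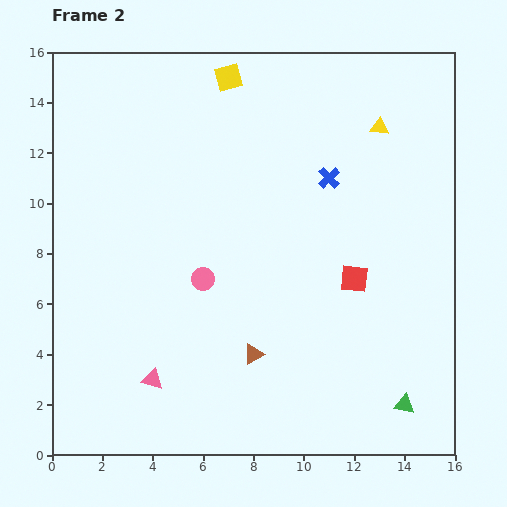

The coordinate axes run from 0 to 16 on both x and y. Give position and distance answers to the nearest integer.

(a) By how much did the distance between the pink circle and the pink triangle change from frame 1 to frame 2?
-6

Distance in frame 1: 10. Distance in frame 2: 4.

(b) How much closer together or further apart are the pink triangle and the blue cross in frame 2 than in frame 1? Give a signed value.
+1

Distance in frame 1: 10. Distance in frame 2: 11.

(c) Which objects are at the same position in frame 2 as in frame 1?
the pink triangle, the yellow triangle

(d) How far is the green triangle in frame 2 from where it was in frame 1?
1

The green triangle moved from (15, 1) to (14, 2), a distance of √(1² + 1²) ≈ 1.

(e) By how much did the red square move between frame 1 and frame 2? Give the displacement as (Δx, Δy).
(1, -2)

The red square was at (11, 9) in frame 1 and (12, 7) in frame 2.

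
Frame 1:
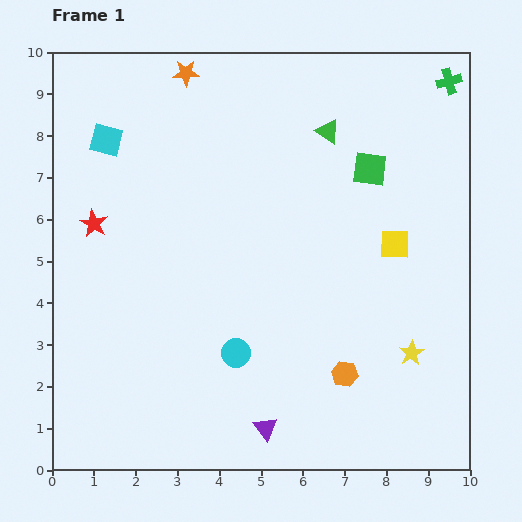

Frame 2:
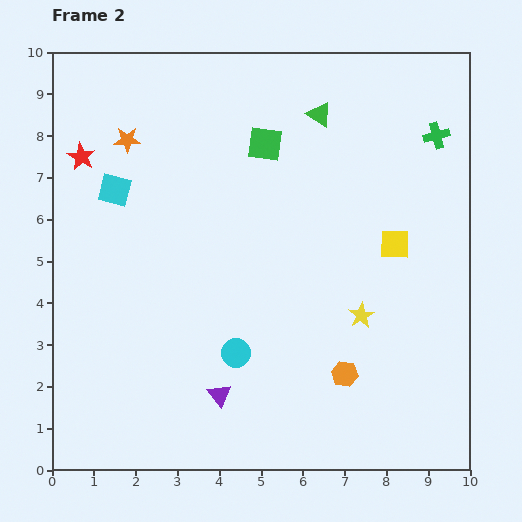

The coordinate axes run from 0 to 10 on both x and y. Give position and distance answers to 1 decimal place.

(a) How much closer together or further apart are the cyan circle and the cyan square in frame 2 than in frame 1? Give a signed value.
-1.1

Distance in frame 1: 6.0. Distance in frame 2: 4.9.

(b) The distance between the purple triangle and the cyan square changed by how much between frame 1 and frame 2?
-2.4

Distance in frame 1: 7.9. Distance in frame 2: 5.5.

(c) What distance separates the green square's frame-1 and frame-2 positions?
2.6

The green square moved from (7.6, 7.2) to (5.1, 7.8), a distance of √(2.5² + 0.6²) ≈ 2.6.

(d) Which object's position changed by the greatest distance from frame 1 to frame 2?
the green square

(moved 2.6; next 2.1)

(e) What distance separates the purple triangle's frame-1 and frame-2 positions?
1.4

The purple triangle moved from (5.1, 1.0) to (4.0, 1.8), a distance of √(1.1² + 0.8²) ≈ 1.4.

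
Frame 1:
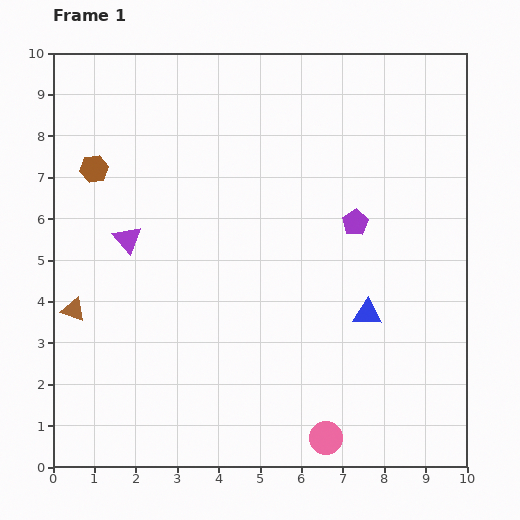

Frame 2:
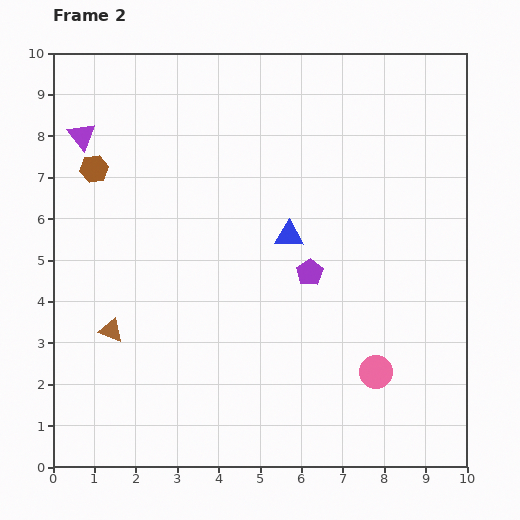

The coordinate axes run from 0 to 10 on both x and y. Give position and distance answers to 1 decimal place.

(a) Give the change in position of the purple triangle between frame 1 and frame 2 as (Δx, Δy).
(-1.1, 2.5)

The purple triangle was at (1.8, 5.5) in frame 1 and (0.7, 8.0) in frame 2.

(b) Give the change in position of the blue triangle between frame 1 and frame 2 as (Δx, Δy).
(-1.9, 1.9)

The blue triangle was at (7.6, 3.7) in frame 1 and (5.7, 5.6) in frame 2.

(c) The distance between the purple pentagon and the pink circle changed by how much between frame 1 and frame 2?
-2.3

Distance in frame 1: 5.2. Distance in frame 2: 2.9.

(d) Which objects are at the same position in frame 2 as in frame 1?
the brown hexagon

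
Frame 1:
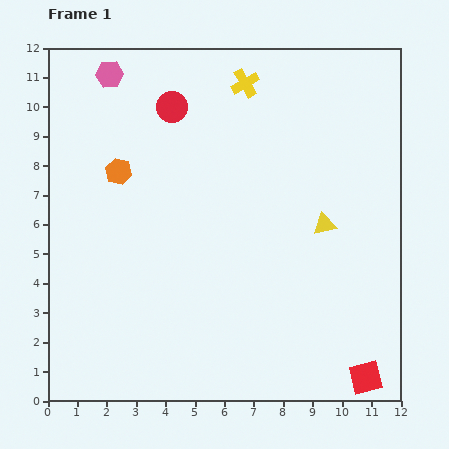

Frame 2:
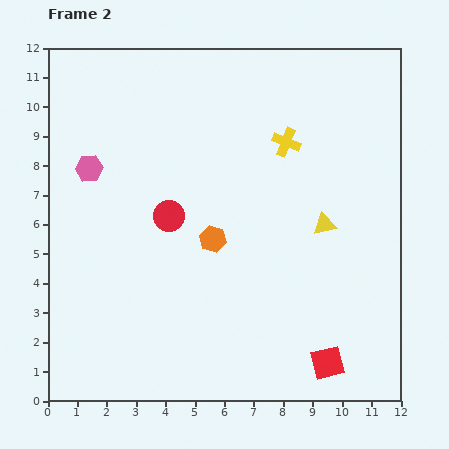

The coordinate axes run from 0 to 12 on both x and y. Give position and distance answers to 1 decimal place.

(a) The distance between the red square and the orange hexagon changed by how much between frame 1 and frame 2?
-5.2

Distance in frame 1: 10.9. Distance in frame 2: 5.7.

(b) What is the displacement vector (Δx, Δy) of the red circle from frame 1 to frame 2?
(-0.1, -3.7)

The red circle was at (4.2, 10.0) in frame 1 and (4.1, 6.3) in frame 2.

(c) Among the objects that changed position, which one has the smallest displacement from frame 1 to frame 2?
the red square

(moved 1.4)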